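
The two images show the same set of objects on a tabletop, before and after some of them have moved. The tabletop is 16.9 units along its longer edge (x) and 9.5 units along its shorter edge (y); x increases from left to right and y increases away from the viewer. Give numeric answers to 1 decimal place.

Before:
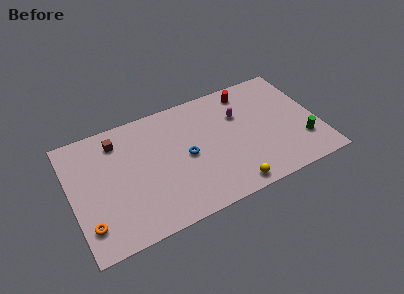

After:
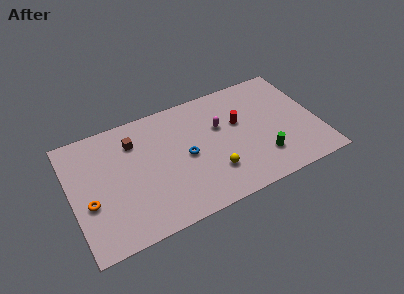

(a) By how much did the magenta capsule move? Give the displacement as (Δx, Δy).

(-1.4, -0.4)

The magenta capsule started near (11.7, 6.4) and ended near (10.3, 6.0).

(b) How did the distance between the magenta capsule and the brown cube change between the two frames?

-2.5

They were about 8.4 units apart before and 5.9 after — 2.5 units closer together.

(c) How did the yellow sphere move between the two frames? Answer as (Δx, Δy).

(-1.0, 1.6)

The yellow sphere started near (10.4, 1.0) and ended near (9.4, 2.6).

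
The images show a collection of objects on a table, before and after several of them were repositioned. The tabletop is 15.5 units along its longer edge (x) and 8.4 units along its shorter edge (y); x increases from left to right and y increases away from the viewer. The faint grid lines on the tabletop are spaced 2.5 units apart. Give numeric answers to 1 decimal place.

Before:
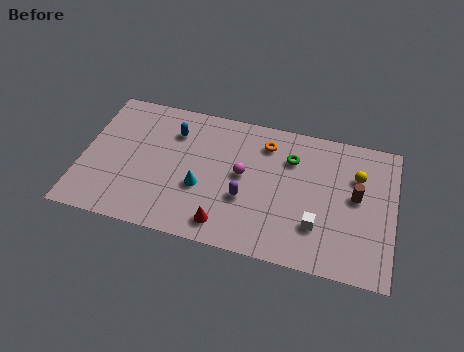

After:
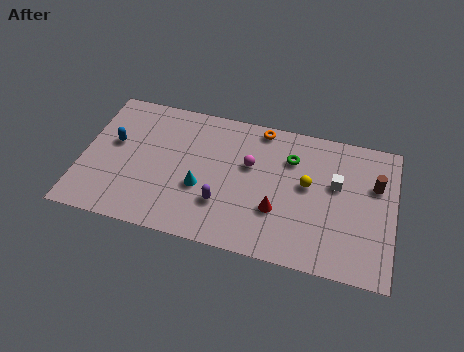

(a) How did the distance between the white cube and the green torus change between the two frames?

-1.5

Before: roughly 4.0 units apart; after: 2.5. That's 1.5 units closer together.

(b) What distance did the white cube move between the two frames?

2.8

From (11.8, 2.4) to (12.6, 5.1), the white cube covered √(0.8² + 2.7²) ≈ 2.8 units.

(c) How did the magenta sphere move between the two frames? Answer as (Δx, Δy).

(0.3, 0.7)

From the two frames, the magenta sphere sits at roughly (8.0, 4.5) before and (8.3, 5.2) after.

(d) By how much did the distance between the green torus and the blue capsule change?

+3.0

They were about 5.9 units apart before and 8.9 after — 3.0 units further apart.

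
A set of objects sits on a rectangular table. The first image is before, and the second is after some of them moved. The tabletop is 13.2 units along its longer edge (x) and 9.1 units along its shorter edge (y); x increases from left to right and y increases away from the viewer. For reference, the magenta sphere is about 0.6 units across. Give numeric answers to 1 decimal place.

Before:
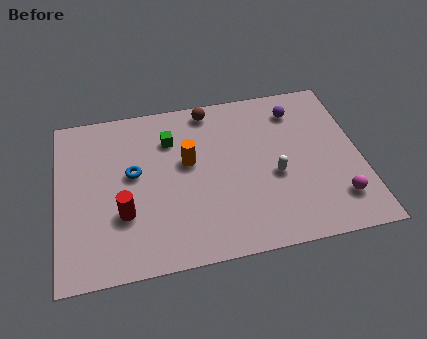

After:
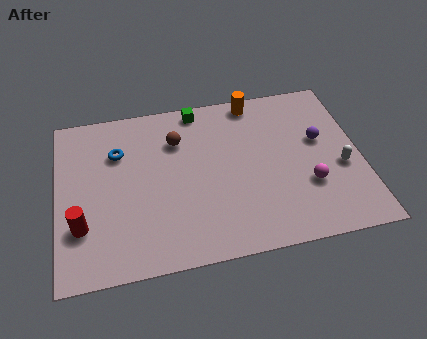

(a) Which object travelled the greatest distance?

the orange cylinder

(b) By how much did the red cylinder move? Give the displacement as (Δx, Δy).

(-1.8, -0.3)

The red cylinder started near (2.8, 3.0) and ended near (1.0, 2.7).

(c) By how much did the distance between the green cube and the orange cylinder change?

+0.9

They were about 1.6 units apart before and 2.5 after — 0.9 units further apart.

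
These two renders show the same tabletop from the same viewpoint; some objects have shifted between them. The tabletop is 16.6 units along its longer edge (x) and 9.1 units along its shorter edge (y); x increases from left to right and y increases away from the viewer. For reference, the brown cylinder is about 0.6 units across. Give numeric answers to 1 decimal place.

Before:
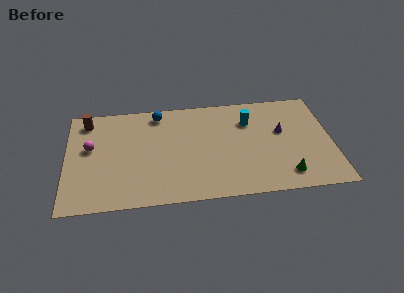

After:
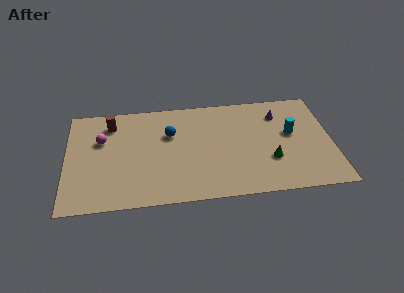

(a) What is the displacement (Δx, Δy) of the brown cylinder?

(1.5, -0.4)

From the two frames, the brown cylinder sits at roughly (1.3, 7.7) before and (2.8, 7.3) after.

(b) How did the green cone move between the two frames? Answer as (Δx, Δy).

(-0.9, 1.4)

From the two frames, the green cone sits at roughly (13.6, 1.6) before and (12.7, 3.0) after.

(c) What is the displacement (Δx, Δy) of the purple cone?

(-0.1, 1.6)

The purple cone started near (13.5, 5.4) and ended near (13.4, 7.0).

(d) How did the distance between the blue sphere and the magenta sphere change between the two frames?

-0.7

Before: roughly 5.0 units apart; after: 4.3. That's 0.7 units closer together.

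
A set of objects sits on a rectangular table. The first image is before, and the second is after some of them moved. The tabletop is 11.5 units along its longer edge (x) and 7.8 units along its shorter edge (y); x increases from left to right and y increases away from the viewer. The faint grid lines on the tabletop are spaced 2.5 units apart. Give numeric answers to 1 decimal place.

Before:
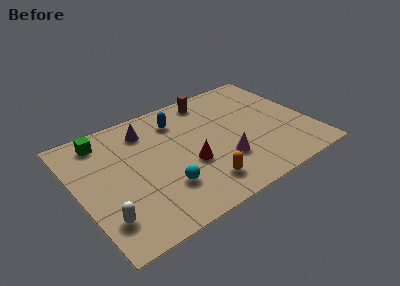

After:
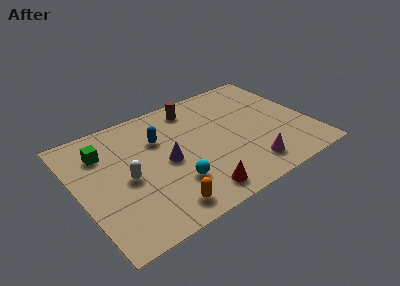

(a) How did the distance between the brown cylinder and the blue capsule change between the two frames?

+0.5

Before: roughly 1.9 units apart; after: 2.4. That's 0.5 units further apart.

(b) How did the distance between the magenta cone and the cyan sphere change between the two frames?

+0.7

Before: roughly 3.0 units apart; after: 3.7. That's 0.7 units further apart.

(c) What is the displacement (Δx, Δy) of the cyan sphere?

(0.5, 0.0)

The cyan sphere was at about (3.9, 2.2) and moved to about (4.4, 2.2).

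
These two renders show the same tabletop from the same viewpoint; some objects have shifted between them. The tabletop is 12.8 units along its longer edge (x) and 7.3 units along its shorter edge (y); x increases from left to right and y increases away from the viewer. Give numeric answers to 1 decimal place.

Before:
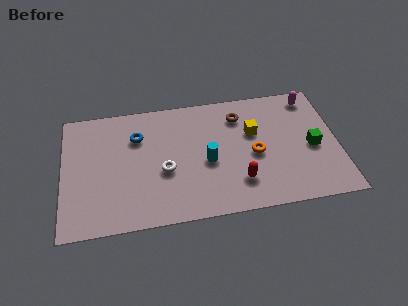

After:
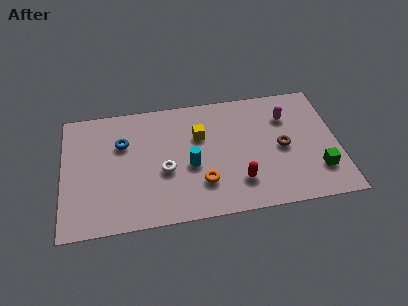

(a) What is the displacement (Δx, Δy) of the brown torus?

(1.9, -2.2)

The brown torus started near (8.3, 5.7) and ended near (10.2, 3.5).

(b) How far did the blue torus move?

0.8

The blue torus was near (3.5, 5.2) before and (2.8, 4.9) after, so it travelled √(0.7² + 0.3²) ≈ 0.8 units.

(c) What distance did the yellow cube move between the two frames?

2.5

From (8.9, 4.6) to (6.4, 4.8), the yellow cube covered √(2.5² + 0.2²) ≈ 2.5 units.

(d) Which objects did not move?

the red capsule and the white torus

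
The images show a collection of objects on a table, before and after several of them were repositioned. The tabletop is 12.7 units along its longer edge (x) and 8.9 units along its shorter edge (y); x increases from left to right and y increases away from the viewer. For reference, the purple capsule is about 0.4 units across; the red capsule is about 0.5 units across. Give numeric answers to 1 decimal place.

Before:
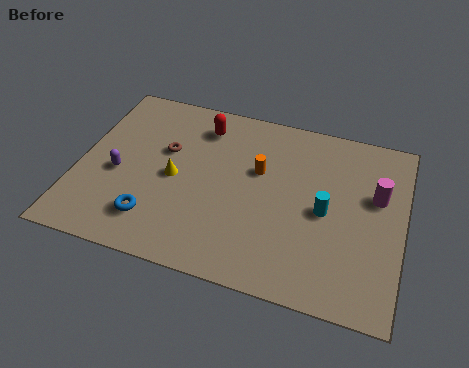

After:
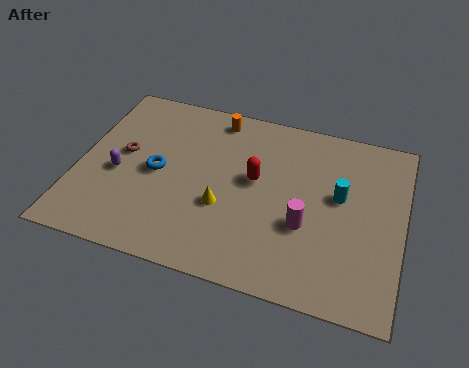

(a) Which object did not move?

the purple capsule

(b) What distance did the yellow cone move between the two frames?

2.2

The yellow cone moved from about (3.8, 4.2) to (5.8, 3.3), a distance of √(2.0² + 0.9²) ≈ 2.2.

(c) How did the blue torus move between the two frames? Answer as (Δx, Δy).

(-0.1, 2.4)

From the two frames, the blue torus sits at roughly (3.2, 1.9) before and (3.1, 4.3) after.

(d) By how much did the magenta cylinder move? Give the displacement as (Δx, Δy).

(-2.6, -2.2)

From the two frames, the magenta cylinder sits at roughly (11.6, 5.5) before and (9.0, 3.3) after.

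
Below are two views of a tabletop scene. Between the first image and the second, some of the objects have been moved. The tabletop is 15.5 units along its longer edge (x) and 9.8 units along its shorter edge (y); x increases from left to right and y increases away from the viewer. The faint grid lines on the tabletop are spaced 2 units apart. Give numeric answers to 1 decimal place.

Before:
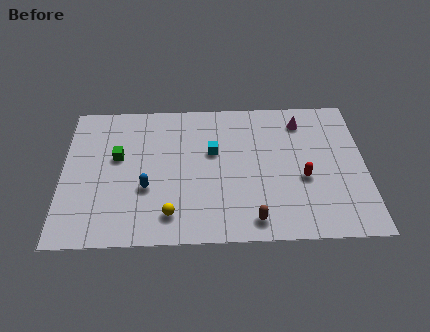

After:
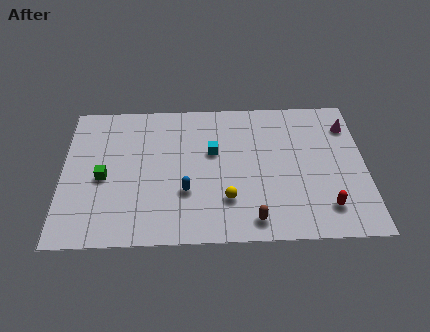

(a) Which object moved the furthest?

the yellow sphere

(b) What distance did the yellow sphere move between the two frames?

3.0

The yellow sphere was near (5.5, 1.8) before and (8.4, 2.7) after, so it travelled √(2.9² + 0.9²) ≈ 3.0 units.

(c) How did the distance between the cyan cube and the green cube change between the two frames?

+0.9

Before: roughly 4.9 units apart; after: 5.8. That's 0.9 units further apart.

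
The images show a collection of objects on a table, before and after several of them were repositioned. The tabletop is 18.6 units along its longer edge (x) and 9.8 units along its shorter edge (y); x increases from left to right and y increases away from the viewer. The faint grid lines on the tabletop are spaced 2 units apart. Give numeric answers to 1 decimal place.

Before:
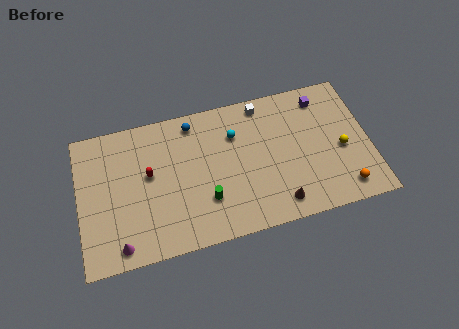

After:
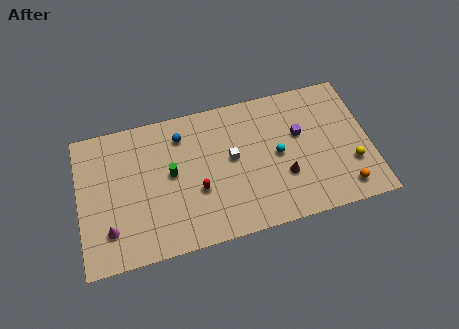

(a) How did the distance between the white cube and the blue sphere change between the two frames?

-0.6

Before: roughly 4.5 units apart; after: 3.9. That's 0.6 units closer together.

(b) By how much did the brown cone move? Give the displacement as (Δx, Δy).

(0.5, 1.8)

The brown cone was at about (12.5, 1.5) and moved to about (13.0, 3.3).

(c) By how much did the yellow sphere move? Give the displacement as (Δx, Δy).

(0.5, -1.2)

From the two frames, the yellow sphere sits at roughly (16.8, 4.3) before and (17.3, 3.1) after.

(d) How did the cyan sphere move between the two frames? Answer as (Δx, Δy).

(2.6, -2.1)

The cyan sphere was at about (10.1, 7.0) and moved to about (12.7, 4.9).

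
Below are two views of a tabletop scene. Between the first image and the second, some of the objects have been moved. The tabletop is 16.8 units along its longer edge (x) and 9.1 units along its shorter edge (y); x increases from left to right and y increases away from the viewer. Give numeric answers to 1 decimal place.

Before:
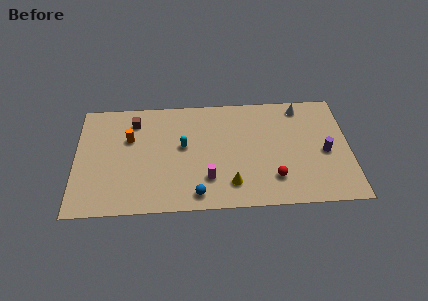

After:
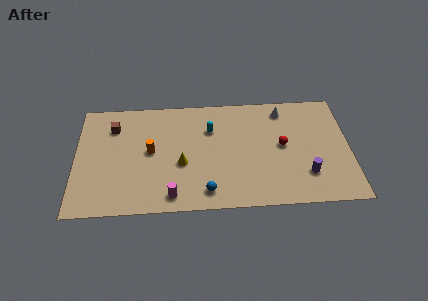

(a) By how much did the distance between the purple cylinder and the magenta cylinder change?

+0.9

The distance was about 7.4 in the first image and 8.3 in the second, so they moved 0.9 units further apart.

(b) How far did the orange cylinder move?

1.7

The orange cylinder was near (3.3, 5.9) before and (4.6, 4.8) after, so it travelled √(1.3² + 1.1²) ≈ 1.7 units.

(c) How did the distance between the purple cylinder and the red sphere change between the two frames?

-0.9

Before: roughly 3.7 units apart; after: 2.8. That's 0.9 units closer together.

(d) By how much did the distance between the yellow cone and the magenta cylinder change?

+1.1

Before: roughly 1.5 units apart; after: 2.6. That's 1.1 units further apart.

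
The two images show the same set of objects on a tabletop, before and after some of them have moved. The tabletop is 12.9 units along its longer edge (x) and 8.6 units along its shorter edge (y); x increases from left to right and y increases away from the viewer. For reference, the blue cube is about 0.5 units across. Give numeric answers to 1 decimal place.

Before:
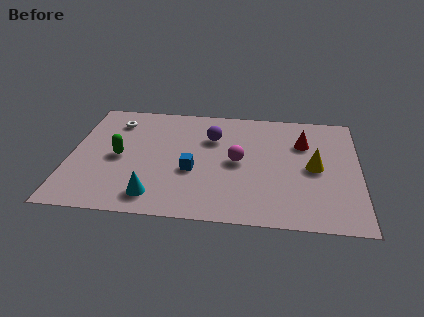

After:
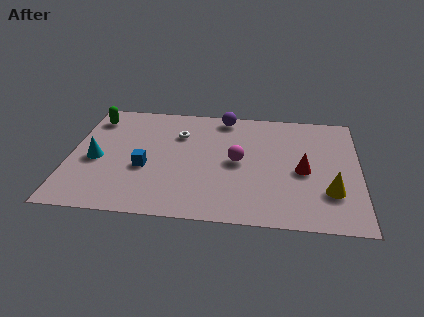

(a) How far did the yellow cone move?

1.8

From (10.9, 4.2) to (11.6, 2.5), the yellow cone covered √(0.7² + 1.7²) ≈ 1.8 units.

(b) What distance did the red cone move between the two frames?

2.1

From (10.4, 6.0) to (10.4, 3.9), the red cone covered √(0.0² + 2.1²) ≈ 2.1 units.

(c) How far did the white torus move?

3.0

The white torus was near (1.9, 6.8) before and (4.8, 6.1) after, so it travelled √(2.9² + 0.7²) ≈ 3.0 units.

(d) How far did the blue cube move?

2.1

The blue cube moved from about (5.5, 3.4) to (3.4, 3.4), a distance of √(2.1² + 0.0²) ≈ 2.1.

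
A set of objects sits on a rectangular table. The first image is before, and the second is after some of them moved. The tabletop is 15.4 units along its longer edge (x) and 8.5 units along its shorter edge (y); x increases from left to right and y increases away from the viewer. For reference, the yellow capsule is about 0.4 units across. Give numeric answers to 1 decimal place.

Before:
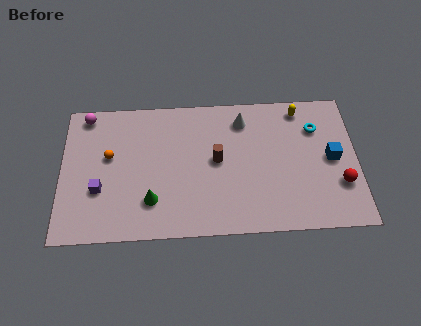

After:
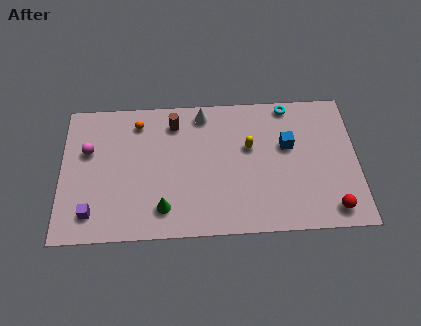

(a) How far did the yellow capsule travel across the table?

3.5

The yellow capsule moved from about (12.5, 7.4) to (9.8, 5.2), a distance of √(2.7² + 2.2²) ≈ 3.5.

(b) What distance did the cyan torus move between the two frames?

2.1

The cyan torus moved from about (13.3, 6.2) to (11.9, 7.7), a distance of √(1.4² + 1.5²) ≈ 2.1.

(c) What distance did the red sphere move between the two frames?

1.6

The red sphere moved from about (14.5, 2.7) to (14.0, 1.2), a distance of √(0.5² + 1.5²) ≈ 1.6.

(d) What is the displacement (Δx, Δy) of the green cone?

(0.6, -0.5)

The green cone started near (4.7, 2.2) and ended near (5.3, 1.7).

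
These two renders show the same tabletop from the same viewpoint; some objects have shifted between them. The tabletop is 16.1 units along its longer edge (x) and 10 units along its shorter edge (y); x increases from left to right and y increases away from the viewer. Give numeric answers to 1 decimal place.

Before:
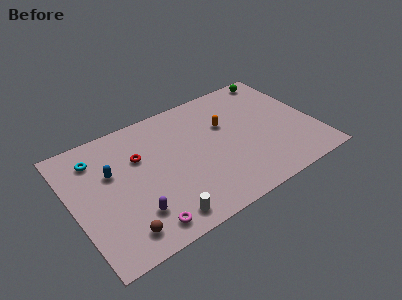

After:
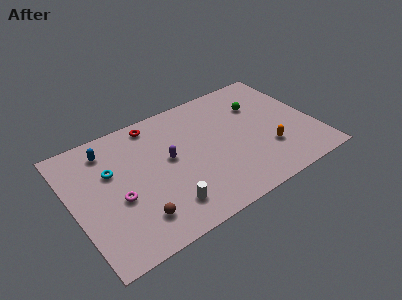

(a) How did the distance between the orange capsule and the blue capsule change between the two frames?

+3.6

Before: roughly 7.7 units apart; after: 11.3. That's 3.6 units further apart.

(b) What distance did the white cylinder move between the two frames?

0.8

From (5.2, 1.3) to (5.6, 2.0), the white cylinder covered √(0.4² + 0.7²) ≈ 0.8 units.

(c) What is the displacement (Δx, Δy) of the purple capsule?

(2.8, 3.0)

The purple capsule was at about (3.6, 2.5) and moved to about (6.4, 5.5).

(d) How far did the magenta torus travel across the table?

3.0

The magenta torus moved from about (4.0, 1.3) to (2.8, 4.1), a distance of √(1.2² + 2.8²) ≈ 3.0.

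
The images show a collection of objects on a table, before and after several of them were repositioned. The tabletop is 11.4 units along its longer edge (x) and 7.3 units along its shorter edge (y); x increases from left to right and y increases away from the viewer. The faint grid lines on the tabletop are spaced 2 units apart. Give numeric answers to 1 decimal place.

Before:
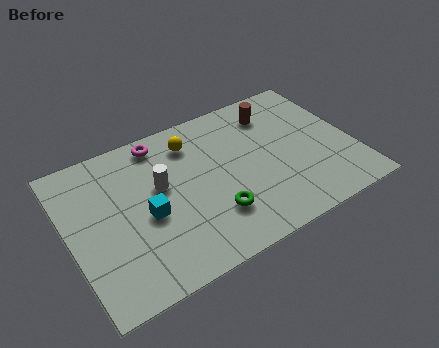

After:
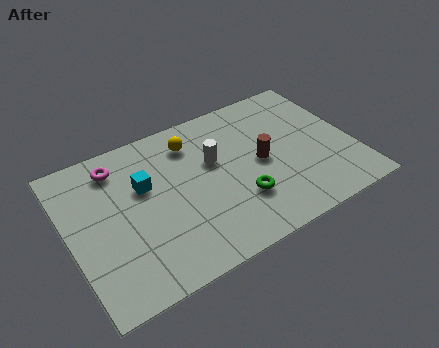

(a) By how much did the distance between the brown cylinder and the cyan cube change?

-1.5

They were about 6.2 units apart before and 4.7 after — 1.5 units closer together.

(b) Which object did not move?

the yellow sphere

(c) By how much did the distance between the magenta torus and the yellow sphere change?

+1.7

Before: roughly 1.3 units apart; after: 3.0. That's 1.7 units further apart.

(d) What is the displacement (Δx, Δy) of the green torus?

(1.1, 0.2)

The green torus was at about (5.5, 2.0) and moved to about (6.6, 2.2).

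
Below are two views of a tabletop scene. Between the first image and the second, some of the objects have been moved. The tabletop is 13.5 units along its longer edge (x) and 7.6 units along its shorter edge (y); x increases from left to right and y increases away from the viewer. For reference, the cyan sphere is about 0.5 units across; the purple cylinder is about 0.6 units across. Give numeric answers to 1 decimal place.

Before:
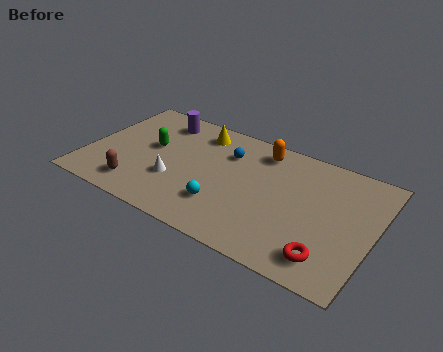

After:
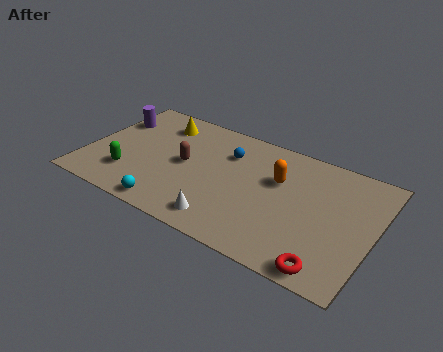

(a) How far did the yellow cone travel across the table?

1.9

The yellow cone was near (4.9, 6.3) before and (3.0, 6.1) after, so it travelled √(1.9² + 0.2²) ≈ 1.9 units.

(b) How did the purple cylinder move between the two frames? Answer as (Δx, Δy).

(-2.2, -0.9)

The purple cylinder was at about (3.0, 6.3) and moved to about (0.8, 5.4).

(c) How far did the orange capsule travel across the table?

1.8

From (7.9, 6.4) to (8.9, 4.9), the orange capsule covered √(1.0² + 1.5²) ≈ 1.8 units.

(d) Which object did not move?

the blue sphere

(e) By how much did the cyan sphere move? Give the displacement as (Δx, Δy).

(-2.3, -1.3)

The cyan sphere started near (6.7, 2.1) and ended near (4.4, 0.8).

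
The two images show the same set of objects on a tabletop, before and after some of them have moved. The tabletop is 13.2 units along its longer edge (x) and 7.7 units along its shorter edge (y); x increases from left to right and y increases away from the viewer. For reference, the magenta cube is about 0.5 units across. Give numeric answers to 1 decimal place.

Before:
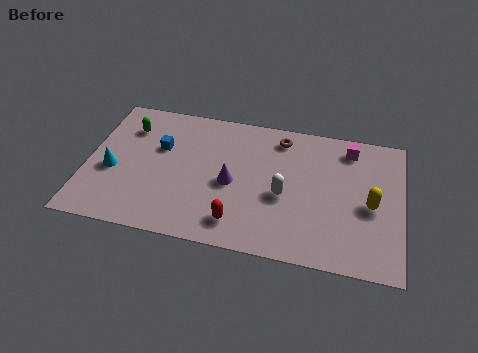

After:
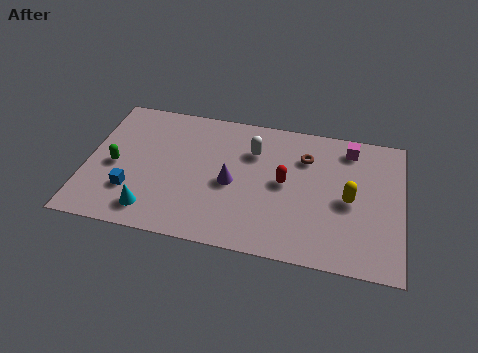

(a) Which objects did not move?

the purple cone and the magenta cube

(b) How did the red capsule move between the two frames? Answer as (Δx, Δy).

(1.8, 2.6)

The red capsule was at about (6.5, 1.4) and moved to about (8.3, 4.0).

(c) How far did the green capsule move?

2.3

From (1.6, 5.8) to (1.2, 3.5), the green capsule covered √(0.4² + 2.3²) ≈ 2.3 units.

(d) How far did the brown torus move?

1.4

The brown torus was near (8.0, 6.5) before and (9.1, 5.6) after, so it travelled √(1.1² + 0.9²) ≈ 1.4 units.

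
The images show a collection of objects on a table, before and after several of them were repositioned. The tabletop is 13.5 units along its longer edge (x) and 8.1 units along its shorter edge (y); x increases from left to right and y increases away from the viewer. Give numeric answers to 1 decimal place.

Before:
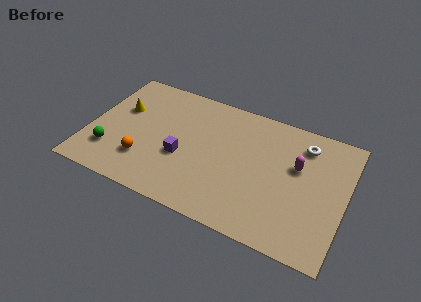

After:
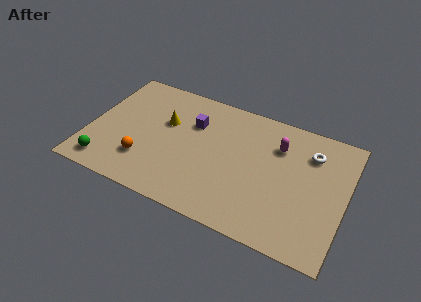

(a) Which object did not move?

the orange sphere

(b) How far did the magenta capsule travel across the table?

1.4

The magenta capsule was near (10.9, 5.0) before and (9.8, 5.9) after, so it travelled √(1.1² + 0.9²) ≈ 1.4 units.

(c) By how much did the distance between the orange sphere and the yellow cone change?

-0.3

They were about 3.3 units apart before and 3.0 after — 0.3 units closer together.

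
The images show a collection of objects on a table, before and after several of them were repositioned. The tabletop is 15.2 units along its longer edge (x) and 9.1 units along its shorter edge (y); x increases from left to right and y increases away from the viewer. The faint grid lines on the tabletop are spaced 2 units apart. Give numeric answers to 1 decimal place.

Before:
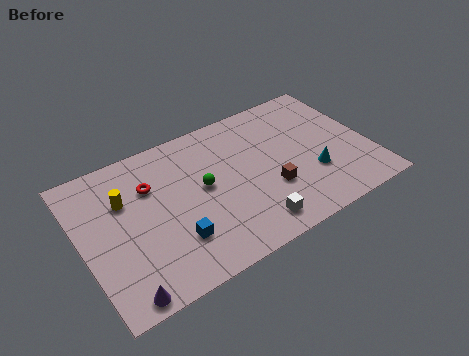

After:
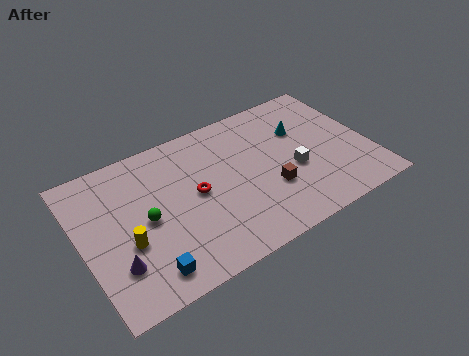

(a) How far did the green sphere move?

3.1

The green sphere moved from about (6.4, 4.9) to (3.3, 4.4), a distance of √(3.1² + 0.5²) ≈ 3.1.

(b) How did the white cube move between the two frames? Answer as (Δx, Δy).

(2.7, 2.3)

From the two frames, the white cube sits at roughly (8.4, 1.4) before and (11.1, 3.7) after.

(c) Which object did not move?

the brown cube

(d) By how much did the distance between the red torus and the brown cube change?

-2.7

Before: roughly 6.7 units apart; after: 4.0. That's 2.7 units closer together.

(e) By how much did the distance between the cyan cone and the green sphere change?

+2.9

Before: roughly 5.9 units apart; after: 8.8. That's 2.9 units further apart.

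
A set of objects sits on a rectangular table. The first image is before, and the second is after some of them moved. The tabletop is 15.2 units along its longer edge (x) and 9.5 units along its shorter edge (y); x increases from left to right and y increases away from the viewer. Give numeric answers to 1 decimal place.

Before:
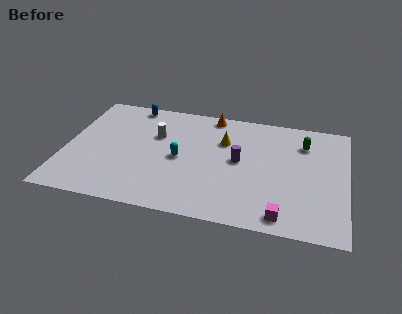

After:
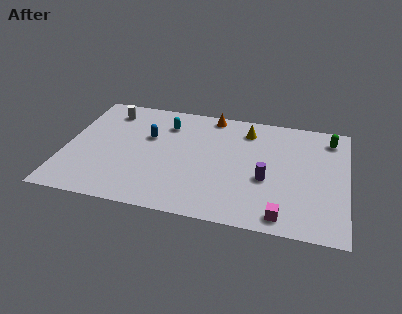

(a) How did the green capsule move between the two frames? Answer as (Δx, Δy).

(1.4, 0.7)

The green capsule was at about (12.8, 7.2) and moved to about (14.2, 7.9).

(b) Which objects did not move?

the orange cone and the magenta cube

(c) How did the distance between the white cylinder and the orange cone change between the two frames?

+1.9

Before: roughly 3.8 units apart; after: 5.7. That's 1.9 units further apart.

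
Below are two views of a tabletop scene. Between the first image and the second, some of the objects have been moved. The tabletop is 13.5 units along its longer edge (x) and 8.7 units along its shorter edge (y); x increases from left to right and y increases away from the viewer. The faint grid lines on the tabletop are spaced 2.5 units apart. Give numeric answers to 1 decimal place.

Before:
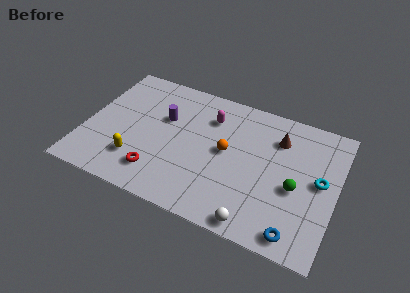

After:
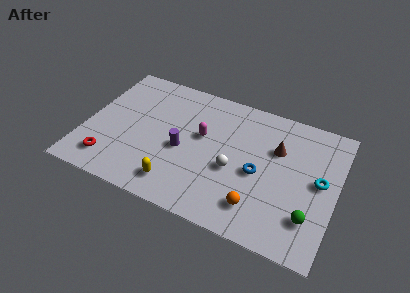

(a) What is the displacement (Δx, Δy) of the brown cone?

(0.0, -0.7)

The brown cone started near (10.2, 6.5) and ended near (10.2, 5.8).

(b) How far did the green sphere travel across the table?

1.7

The green sphere was near (11.4, 3.7) before and (12.3, 2.2) after, so it travelled √(0.9² + 1.5²) ≈ 1.7 units.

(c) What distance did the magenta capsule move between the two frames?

1.4

The magenta capsule moved from about (6.5, 6.5) to (6.2, 5.1), a distance of √(0.3² + 1.4²) ≈ 1.4.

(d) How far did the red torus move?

2.6

The red torus was near (4.2, 1.8) before and (1.6, 1.6) after, so it travelled √(2.6² + 0.2²) ≈ 2.6 units.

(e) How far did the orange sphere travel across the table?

3.4

The orange sphere moved from about (7.6, 4.6) to (9.6, 1.8), a distance of √(2.0² + 2.8²) ≈ 3.4.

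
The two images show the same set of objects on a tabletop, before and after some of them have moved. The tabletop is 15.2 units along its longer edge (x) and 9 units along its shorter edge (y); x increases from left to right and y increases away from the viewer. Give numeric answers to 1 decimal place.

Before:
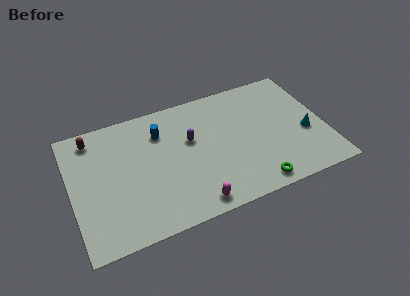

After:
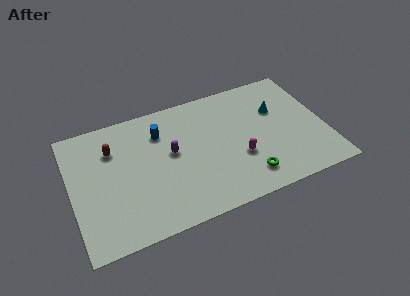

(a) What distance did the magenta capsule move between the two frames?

3.7

The magenta capsule was near (6.9, 1.0) before and (9.9, 3.2) after, so it travelled √(3.0² + 2.2²) ≈ 3.7 units.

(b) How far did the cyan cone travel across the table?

2.7

From (14.0, 3.6) to (12.5, 5.9), the cyan cone covered √(1.5² + 2.3²) ≈ 2.7 units.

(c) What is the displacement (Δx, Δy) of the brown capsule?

(1.1, -1.2)

From the two frames, the brown capsule sits at roughly (1.5, 7.7) before and (2.6, 6.5) after.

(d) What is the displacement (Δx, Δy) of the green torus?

(-0.4, 0.7)

From the two frames, the green torus sits at roughly (10.6, 1.0) before and (10.2, 1.7) after.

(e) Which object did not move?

the blue cylinder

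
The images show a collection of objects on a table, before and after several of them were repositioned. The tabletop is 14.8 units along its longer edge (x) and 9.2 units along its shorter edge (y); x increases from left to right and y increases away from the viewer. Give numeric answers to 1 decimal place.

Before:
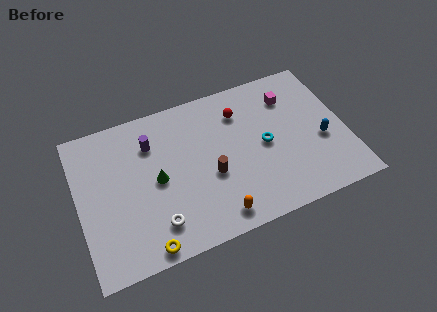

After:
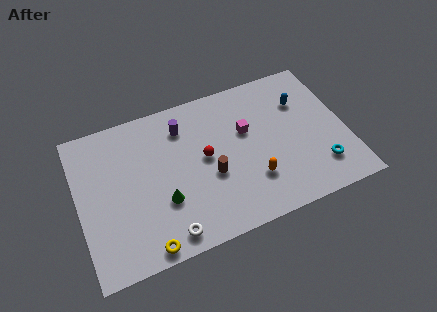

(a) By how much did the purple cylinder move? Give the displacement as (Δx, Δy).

(1.8, 0.4)

The purple cylinder started near (4.2, 6.8) and ended near (6.0, 7.2).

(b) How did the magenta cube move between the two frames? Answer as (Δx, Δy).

(-2.6, -1.3)

From the two frames, the magenta cube sits at roughly (12.0, 7.0) before and (9.4, 5.7) after.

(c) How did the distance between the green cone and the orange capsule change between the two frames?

+0.5

Before: roughly 4.4 units apart; after: 4.9. That's 0.5 units further apart.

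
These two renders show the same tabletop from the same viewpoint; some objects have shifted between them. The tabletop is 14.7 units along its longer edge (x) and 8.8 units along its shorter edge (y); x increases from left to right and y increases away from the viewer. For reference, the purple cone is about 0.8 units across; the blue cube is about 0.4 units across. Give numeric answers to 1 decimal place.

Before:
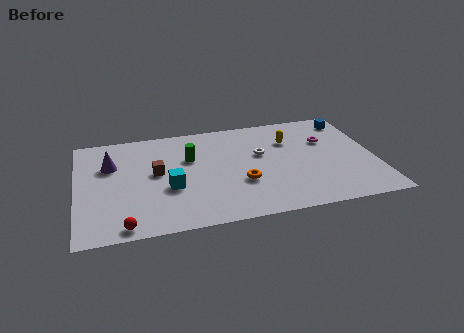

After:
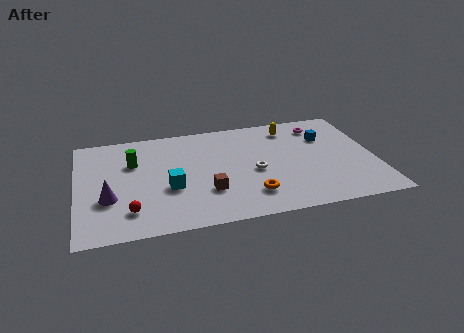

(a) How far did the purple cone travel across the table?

2.8

The purple cone was near (1.7, 5.9) before and (1.5, 3.1) after, so it travelled √(0.2² + 2.8²) ≈ 2.8 units.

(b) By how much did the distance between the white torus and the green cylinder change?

+2.7

They were about 3.5 units apart before and 6.2 after — 2.7 units further apart.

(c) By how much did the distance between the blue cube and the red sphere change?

-2.5

Before: roughly 13.3 units apart; after: 10.8. That's 2.5 units closer together.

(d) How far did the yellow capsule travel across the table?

1.1

From (10.6, 6.2) to (10.7, 7.3), the yellow capsule covered √(0.1² + 1.1²) ≈ 1.1 units.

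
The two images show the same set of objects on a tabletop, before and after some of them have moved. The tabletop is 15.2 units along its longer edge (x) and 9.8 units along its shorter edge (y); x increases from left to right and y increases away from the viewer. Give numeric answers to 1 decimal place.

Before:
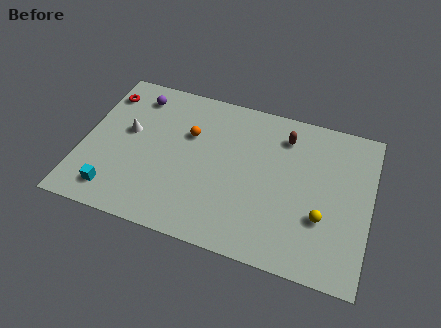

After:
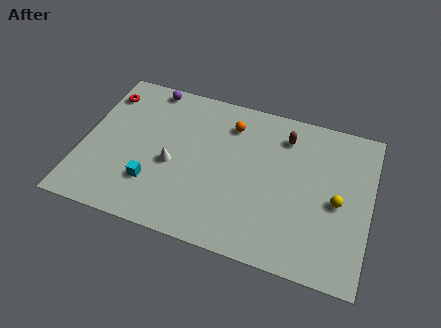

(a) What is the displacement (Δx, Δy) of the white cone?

(2.5, -1.4)

From the two frames, the white cone sits at roughly (2.3, 5.6) before and (4.8, 4.2) after.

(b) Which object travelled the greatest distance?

the white cone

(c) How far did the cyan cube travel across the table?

2.2

The cyan cube was near (2.0, 1.6) before and (3.9, 2.7) after, so it travelled √(1.9² + 1.1²) ≈ 2.2 units.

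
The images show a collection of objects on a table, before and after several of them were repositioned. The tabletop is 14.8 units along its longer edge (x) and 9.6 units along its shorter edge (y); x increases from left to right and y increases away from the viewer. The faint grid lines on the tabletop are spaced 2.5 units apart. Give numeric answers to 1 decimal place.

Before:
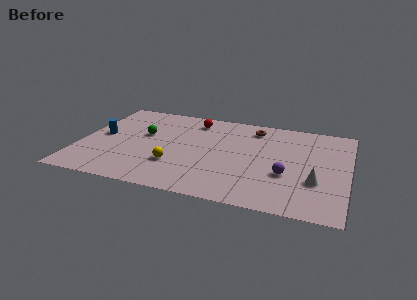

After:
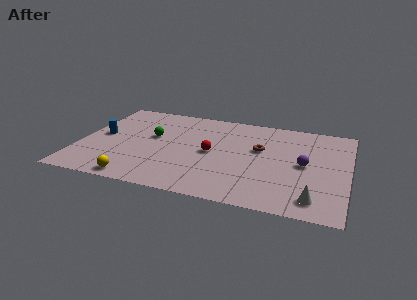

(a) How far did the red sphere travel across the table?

3.5

From (6.0, 8.0) to (7.3, 4.7), the red sphere covered √(1.3² + 3.3²) ≈ 3.5 units.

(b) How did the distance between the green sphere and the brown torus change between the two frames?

-0.4

The distance was about 6.4 in the first image and 6.0 in the second, so they moved 0.4 units closer together.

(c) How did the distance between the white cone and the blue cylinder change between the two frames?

+0.4

The distance was about 12.1 in the first image and 12.5 in the second, so they moved 0.4 units further apart.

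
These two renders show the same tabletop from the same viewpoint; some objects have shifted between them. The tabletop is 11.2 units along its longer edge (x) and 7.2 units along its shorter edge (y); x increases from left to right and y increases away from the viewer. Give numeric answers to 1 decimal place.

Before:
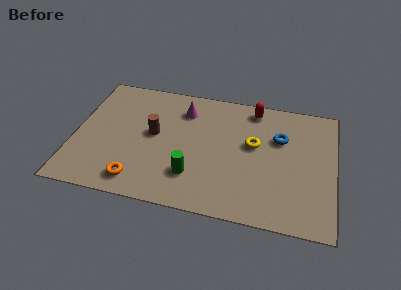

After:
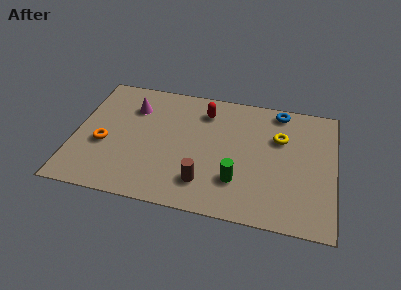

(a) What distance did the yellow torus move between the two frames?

1.3

The yellow torus was near (7.7, 4.2) before and (8.8, 4.8) after, so it travelled √(1.1² + 0.6²) ≈ 1.3 units.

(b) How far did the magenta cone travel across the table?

2.2

From (4.6, 5.6) to (2.4, 5.3), the magenta cone covered √(2.2² + 0.3²) ≈ 2.2 units.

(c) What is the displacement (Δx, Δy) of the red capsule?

(-2.1, -0.6)

From the two frames, the red capsule sits at roughly (7.6, 6.3) before and (5.5, 5.7) after.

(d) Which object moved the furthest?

the brown cylinder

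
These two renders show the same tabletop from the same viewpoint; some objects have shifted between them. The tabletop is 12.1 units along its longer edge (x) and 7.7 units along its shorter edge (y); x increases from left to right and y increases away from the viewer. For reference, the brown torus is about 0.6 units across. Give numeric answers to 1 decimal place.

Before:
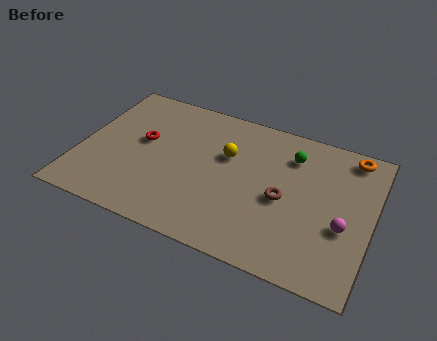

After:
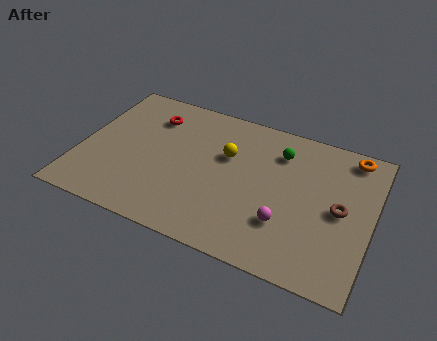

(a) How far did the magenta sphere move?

2.4

The magenta sphere moved from about (11.0, 3.0) to (8.7, 2.3), a distance of √(2.3² + 0.7²) ≈ 2.4.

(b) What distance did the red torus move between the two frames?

1.5

The red torus was near (2.5, 4.4) before and (2.7, 5.9) after, so it travelled √(0.2² + 1.5²) ≈ 1.5 units.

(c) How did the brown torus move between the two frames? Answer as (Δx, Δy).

(2.3, 0.3)

From the two frames, the brown torus sits at roughly (8.5, 3.5) before and (10.8, 3.8) after.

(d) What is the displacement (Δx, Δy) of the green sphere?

(-0.5, 0.0)

From the two frames, the green sphere sits at roughly (8.6, 5.9) before and (8.1, 5.9) after.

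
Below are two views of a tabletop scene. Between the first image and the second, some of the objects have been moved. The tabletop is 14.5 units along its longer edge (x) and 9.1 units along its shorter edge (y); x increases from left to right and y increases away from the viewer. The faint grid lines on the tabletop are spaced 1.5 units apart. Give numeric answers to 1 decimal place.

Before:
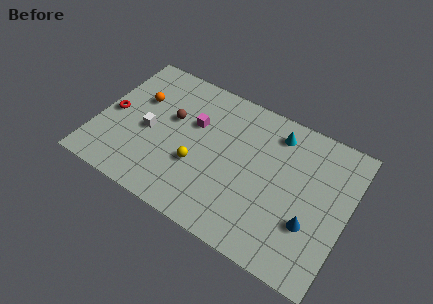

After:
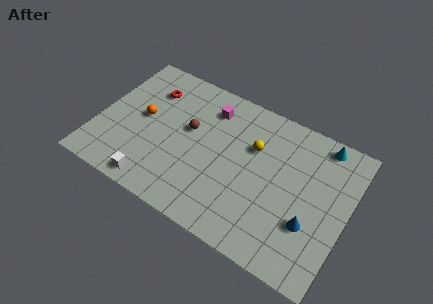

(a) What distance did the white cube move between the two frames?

3.2

The white cube was near (3.0, 4.1) before and (3.8, 1.0) after, so it travelled √(0.8² + 3.1²) ≈ 3.2 units.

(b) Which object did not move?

the blue cone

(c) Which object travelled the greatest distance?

the yellow sphere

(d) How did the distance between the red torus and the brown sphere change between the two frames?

-0.5

The distance was about 3.5 in the first image and 3.0 in the second, so they moved 0.5 units closer together.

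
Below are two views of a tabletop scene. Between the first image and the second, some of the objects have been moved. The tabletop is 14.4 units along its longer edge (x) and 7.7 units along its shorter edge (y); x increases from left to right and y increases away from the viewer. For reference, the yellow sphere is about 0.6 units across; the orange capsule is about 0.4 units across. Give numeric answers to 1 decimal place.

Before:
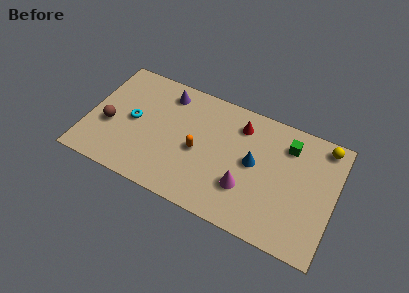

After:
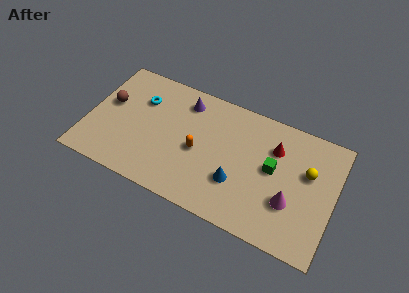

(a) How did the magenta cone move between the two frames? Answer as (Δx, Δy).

(2.6, 0.2)

The magenta cone started near (9.4, 2.4) and ended near (12.0, 2.6).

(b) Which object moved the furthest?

the magenta cone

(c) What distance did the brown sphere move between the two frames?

1.4

From (1.3, 3.1) to (1.1, 4.5), the brown sphere covered √(0.2² + 1.4²) ≈ 1.4 units.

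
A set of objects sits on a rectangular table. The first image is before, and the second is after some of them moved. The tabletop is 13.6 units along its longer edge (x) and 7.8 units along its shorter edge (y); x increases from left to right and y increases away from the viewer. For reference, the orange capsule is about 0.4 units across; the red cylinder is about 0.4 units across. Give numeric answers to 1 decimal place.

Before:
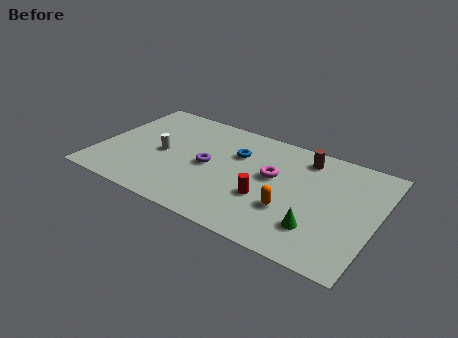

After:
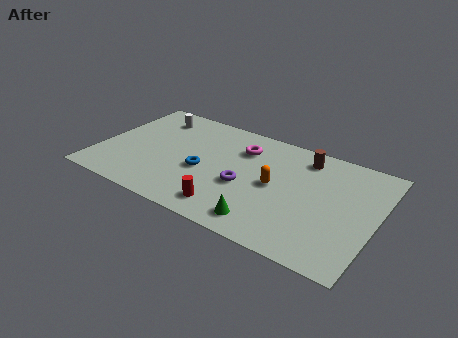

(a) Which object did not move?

the brown cylinder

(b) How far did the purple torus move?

2.0

The purple torus moved from about (5.4, 3.8) to (7.3, 3.2), a distance of √(1.9² + 0.6²) ≈ 2.0.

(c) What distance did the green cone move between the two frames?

2.5

The green cone was near (11.0, 2.0) before and (8.6, 1.2) after, so it travelled √(2.4² + 0.8²) ≈ 2.5 units.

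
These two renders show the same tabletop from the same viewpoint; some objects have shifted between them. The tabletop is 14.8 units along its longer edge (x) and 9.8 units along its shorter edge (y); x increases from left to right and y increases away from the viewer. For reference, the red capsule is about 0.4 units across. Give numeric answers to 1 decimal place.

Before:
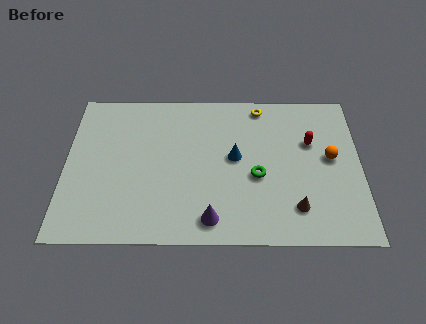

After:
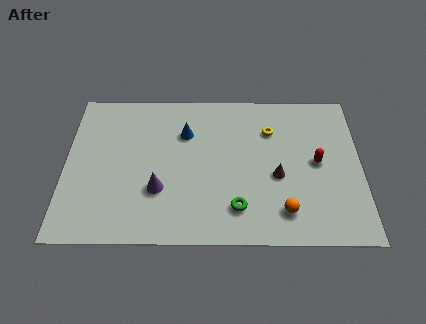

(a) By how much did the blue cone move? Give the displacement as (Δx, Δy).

(-2.5, 1.6)

The blue cone started near (8.5, 5.3) and ended near (6.0, 6.9).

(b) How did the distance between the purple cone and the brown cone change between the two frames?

+1.7

They were about 4.3 units apart before and 6.0 after — 1.7 units further apart.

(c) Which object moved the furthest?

the orange sphere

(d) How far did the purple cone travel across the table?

3.2

The purple cone was near (7.3, 1.4) before and (4.7, 3.2) after, so it travelled √(2.6² + 1.8²) ≈ 3.2 units.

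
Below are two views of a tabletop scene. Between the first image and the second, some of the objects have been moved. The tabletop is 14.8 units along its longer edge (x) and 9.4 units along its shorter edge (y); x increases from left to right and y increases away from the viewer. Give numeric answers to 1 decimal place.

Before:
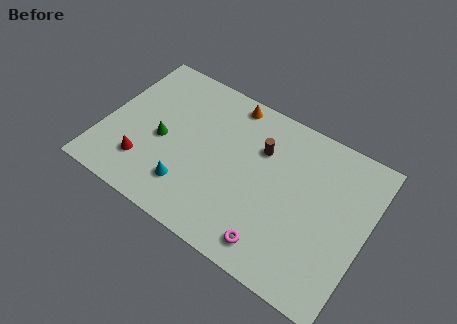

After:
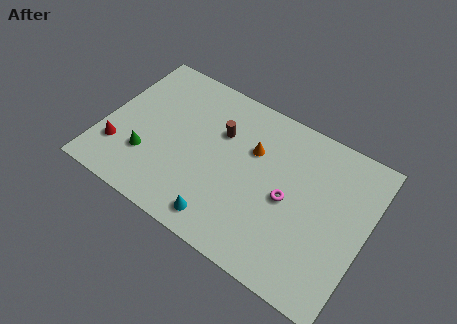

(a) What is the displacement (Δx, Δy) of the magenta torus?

(0.3, 3.0)

From the two frames, the magenta torus sits at roughly (10.2, 1.4) before and (10.5, 4.4) after.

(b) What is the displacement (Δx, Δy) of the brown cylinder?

(-2.3, -0.2)

The brown cylinder started near (8.6, 6.5) and ended near (6.3, 6.3).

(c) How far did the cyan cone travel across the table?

2.3

From (5.2, 2.2) to (7.3, 1.3), the cyan cone covered √(2.1² + 0.9²) ≈ 2.3 units.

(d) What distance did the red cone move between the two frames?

1.5

The red cone was near (2.6, 2.3) before and (1.1, 2.5) after, so it travelled √(1.5² + 0.2²) ≈ 1.5 units.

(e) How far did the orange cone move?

2.8

The orange cone was near (6.5, 8.4) before and (8.2, 6.2) after, so it travelled √(1.7² + 2.2²) ≈ 2.8 units.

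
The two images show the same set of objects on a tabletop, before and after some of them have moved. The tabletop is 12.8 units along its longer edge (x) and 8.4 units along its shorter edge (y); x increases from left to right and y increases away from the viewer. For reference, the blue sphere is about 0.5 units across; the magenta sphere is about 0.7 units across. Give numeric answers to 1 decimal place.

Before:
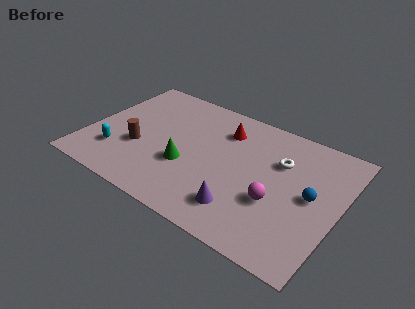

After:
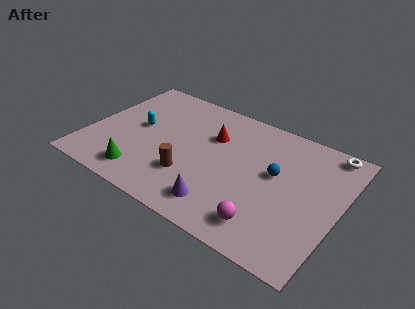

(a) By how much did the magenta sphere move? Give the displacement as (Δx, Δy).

(-0.2, -1.6)

The magenta sphere started near (9.8, 3.1) and ended near (9.6, 1.5).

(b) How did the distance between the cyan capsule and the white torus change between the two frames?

+1.3

The distance was about 8.6 in the first image and 9.9 in the second, so they moved 1.3 units further apart.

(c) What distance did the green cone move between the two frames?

2.6

From (5.2, 3.1) to (3.2, 1.4), the green cone covered √(2.0² + 1.7²) ≈ 2.6 units.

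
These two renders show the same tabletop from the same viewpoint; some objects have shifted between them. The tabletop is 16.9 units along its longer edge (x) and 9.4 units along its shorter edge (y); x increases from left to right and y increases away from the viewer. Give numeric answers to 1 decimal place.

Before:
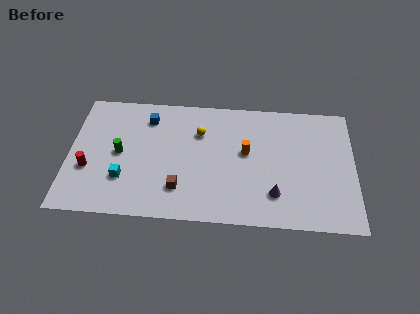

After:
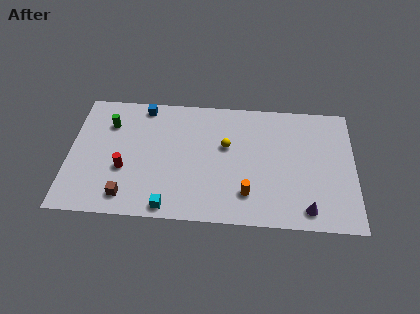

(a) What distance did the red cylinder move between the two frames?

2.1

The red cylinder moved from about (1.2, 3.4) to (3.3, 3.5), a distance of √(2.1² + 0.1²) ≈ 2.1.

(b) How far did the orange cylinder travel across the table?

3.1

The orange cylinder moved from about (10.5, 5.3) to (10.6, 2.2), a distance of √(0.1² + 3.1²) ≈ 3.1.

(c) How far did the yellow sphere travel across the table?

1.8

From (7.7, 6.6) to (9.3, 5.7), the yellow sphere covered √(1.6² + 0.9²) ≈ 1.8 units.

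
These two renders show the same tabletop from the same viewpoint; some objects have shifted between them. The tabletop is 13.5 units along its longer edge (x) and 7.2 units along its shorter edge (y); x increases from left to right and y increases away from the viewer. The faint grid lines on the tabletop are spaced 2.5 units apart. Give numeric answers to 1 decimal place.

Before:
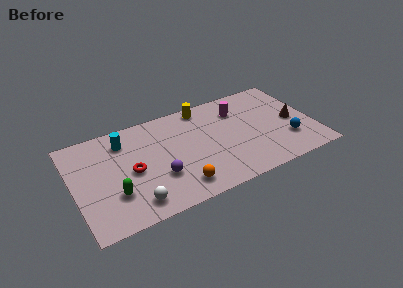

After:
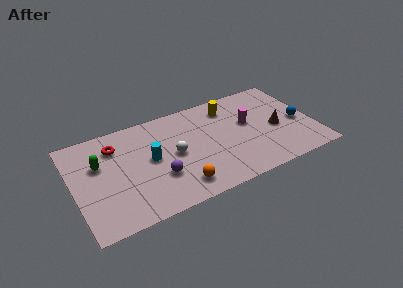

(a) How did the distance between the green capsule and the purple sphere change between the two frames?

+1.3

The distance was about 2.5 in the first image and 3.8 in the second, so they moved 1.3 units further apart.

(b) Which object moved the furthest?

the white sphere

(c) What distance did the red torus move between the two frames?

2.2

The red torus was near (3.2, 3.4) before and (2.5, 5.5) after, so it travelled √(0.7² + 2.1²) ≈ 2.2 units.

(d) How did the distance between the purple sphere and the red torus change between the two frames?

+2.0

They were about 1.7 units apart before and 3.7 after — 2.0 units further apart.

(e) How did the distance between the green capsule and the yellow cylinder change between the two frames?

+0.7

The distance was about 6.9 in the first image and 7.6 in the second, so they moved 0.7 units further apart.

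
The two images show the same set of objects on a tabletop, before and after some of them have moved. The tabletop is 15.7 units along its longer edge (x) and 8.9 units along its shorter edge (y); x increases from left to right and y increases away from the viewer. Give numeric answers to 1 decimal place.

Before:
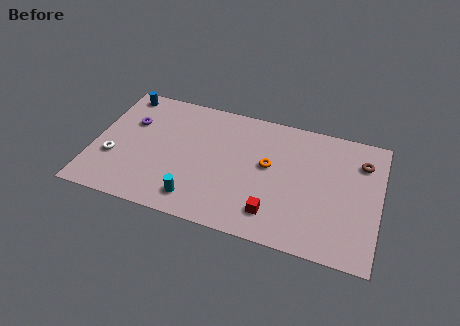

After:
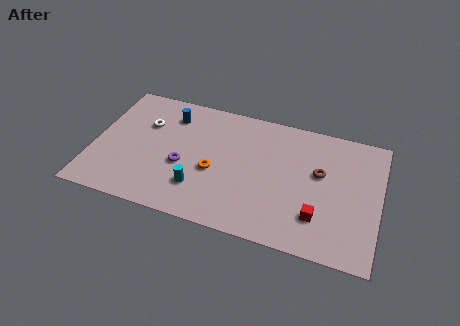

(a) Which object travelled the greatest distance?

the purple torus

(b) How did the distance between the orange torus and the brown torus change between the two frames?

+0.6

The distance was about 5.3 in the first image and 5.9 in the second, so they moved 0.6 units further apart.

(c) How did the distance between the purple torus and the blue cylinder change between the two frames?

+1.4

They were about 2.1 units apart before and 3.5 after — 1.4 units further apart.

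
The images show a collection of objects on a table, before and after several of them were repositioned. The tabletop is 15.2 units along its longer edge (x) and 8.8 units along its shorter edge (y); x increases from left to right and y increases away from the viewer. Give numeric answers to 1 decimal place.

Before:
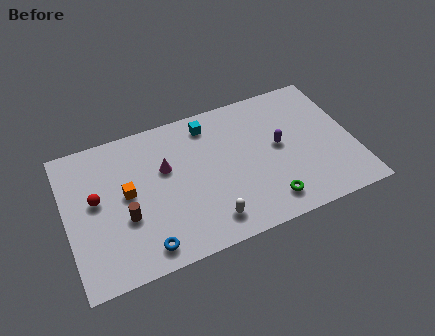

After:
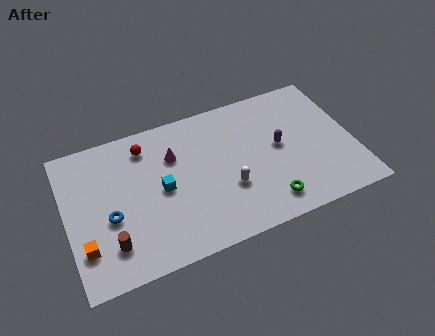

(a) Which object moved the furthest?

the cyan cube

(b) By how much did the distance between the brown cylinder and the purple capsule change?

+1.2

They were about 8.4 units apart before and 9.6 after — 1.2 units further apart.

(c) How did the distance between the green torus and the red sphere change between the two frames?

-1.1

They were about 9.3 units apart before and 8.2 after — 1.1 units closer together.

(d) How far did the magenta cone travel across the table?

0.8

From (5.3, 5.5) to (5.8, 6.1), the magenta cone covered √(0.5² + 0.6²) ≈ 0.8 units.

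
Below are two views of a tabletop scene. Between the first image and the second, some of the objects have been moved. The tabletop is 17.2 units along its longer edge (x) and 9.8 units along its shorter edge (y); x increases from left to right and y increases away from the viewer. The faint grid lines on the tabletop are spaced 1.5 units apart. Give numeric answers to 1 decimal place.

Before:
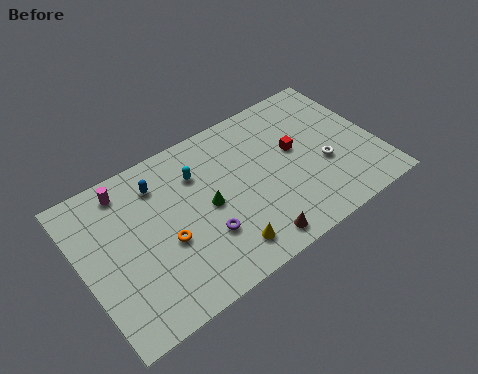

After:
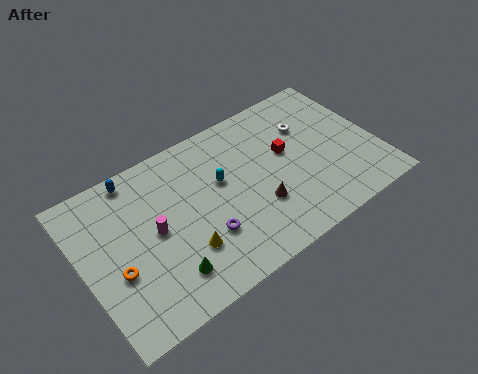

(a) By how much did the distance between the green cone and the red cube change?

+3.1

The distance was about 5.5 in the first image and 8.6 in the second, so they moved 3.1 units further apart.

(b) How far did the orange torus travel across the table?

2.9

The orange torus was near (4.6, 4.0) before and (1.7, 3.8) after, so it travelled √(2.9² + 0.2²) ≈ 2.9 units.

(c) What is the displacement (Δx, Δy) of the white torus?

(-0.4, 3.0)

From the two frames, the white torus sits at roughly (14.0, 3.8) before and (13.6, 6.8) after.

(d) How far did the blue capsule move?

1.6

The blue capsule was near (4.8, 7.7) before and (3.6, 8.8) after, so it travelled √(1.2² + 1.1²) ≈ 1.6 units.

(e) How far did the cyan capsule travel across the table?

1.7

From (7.0, 7.1) to (8.2, 5.9), the cyan capsule covered √(1.2² + 1.2²) ≈ 1.7 units.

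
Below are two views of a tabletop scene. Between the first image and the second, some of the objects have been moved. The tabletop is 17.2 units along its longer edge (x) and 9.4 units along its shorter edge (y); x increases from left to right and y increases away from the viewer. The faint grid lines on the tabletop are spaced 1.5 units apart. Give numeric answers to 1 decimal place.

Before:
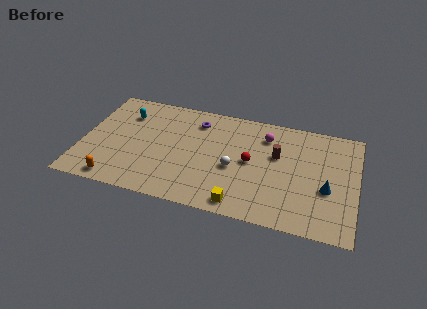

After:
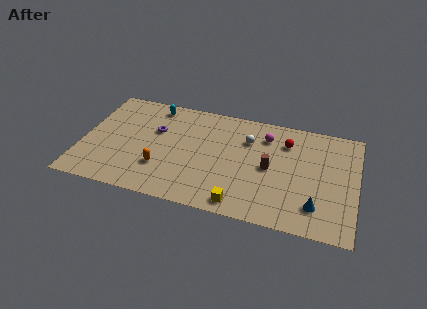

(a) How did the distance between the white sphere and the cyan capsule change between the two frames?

-1.4

Before: roughly 7.7 units apart; after: 6.3. That's 1.4 units closer together.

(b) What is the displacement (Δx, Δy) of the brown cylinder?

(-0.4, -1.2)

The brown cylinder was at about (12.2, 5.8) and moved to about (11.8, 4.6).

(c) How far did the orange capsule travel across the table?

3.2

The orange capsule was near (2.4, 1.0) before and (5.1, 2.8) after, so it travelled √(2.7² + 1.8²) ≈ 3.2 units.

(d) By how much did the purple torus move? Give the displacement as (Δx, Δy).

(-2.5, -1.5)

The purple torus started near (7.0, 7.5) and ended near (4.5, 6.0).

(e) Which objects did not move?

the yellow cube and the magenta sphere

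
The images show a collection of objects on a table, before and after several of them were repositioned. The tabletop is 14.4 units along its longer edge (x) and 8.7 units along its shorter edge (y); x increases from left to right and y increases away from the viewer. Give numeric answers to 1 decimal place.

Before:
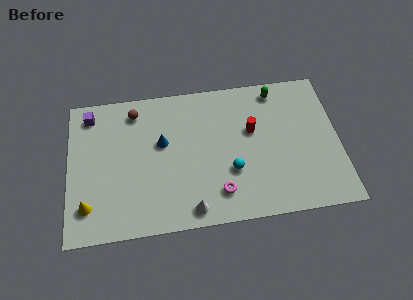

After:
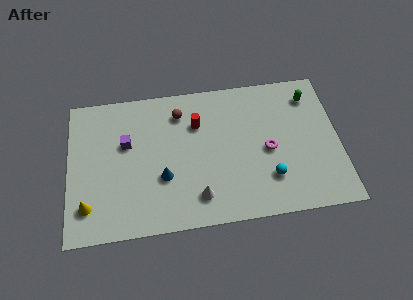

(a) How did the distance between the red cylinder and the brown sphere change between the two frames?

-5.3

Before: roughly 6.5 units apart; after: 1.2. That's 5.3 units closer together.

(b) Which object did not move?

the yellow cone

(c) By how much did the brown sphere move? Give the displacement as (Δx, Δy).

(2.4, -0.4)

The brown sphere started near (3.6, 7.3) and ended near (6.0, 6.9).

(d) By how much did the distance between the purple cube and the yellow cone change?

-1.4

They were about 5.5 units apart before and 4.1 after — 1.4 units closer together.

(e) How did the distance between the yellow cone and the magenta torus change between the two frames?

+2.9

The distance was about 6.9 in the first image and 9.8 in the second, so they moved 2.9 units further apart.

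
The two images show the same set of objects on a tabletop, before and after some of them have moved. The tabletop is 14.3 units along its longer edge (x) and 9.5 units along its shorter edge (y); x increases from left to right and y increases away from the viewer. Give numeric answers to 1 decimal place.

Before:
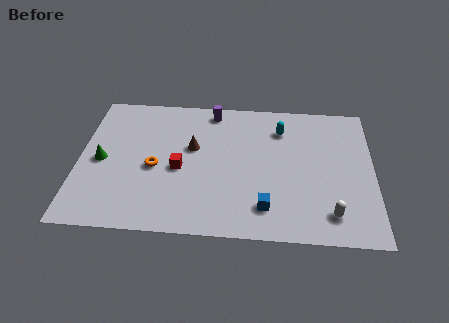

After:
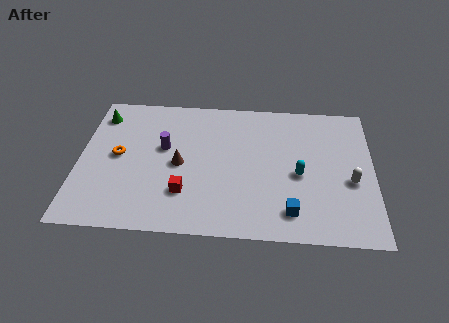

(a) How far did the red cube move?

1.6

The red cube was near (4.9, 4.2) before and (5.2, 2.6) after, so it travelled √(0.3² + 1.6²) ≈ 1.6 units.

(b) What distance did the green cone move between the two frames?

3.2

The green cone moved from about (1.1, 4.5) to (0.9, 7.7), a distance of √(0.2² + 3.2²) ≈ 3.2.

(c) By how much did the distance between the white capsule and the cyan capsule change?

-3.6

They were about 6.1 units apart before and 2.5 after — 3.6 units closer together.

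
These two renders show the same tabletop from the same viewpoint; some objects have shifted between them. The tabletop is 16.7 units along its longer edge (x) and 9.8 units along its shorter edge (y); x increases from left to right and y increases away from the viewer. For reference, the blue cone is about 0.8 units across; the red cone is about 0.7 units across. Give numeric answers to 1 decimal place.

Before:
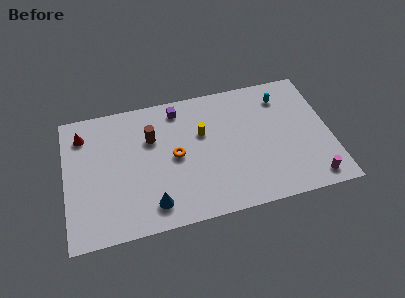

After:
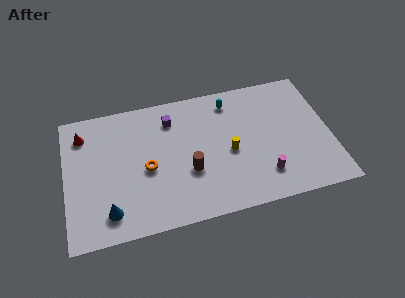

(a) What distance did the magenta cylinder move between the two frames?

3.2

The magenta cylinder was near (15.3, 1.2) before and (12.3, 2.2) after, so it travelled √(3.0² + 1.0²) ≈ 3.2 units.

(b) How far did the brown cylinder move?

3.7

The brown cylinder was near (5.5, 6.6) before and (7.7, 3.6) after, so it travelled √(2.2² + 3.0²) ≈ 3.7 units.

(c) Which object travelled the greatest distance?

the brown cylinder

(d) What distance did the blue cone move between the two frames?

2.7

The blue cone was near (5.3, 1.7) before and (2.6, 1.8) after, so it travelled √(2.7² + 0.1²) ≈ 2.7 units.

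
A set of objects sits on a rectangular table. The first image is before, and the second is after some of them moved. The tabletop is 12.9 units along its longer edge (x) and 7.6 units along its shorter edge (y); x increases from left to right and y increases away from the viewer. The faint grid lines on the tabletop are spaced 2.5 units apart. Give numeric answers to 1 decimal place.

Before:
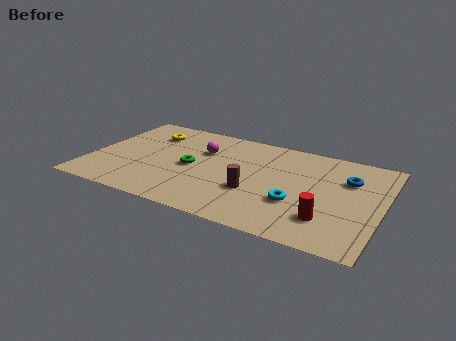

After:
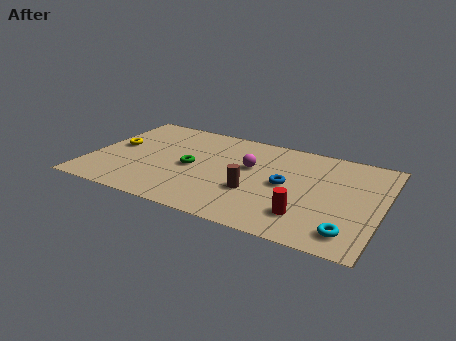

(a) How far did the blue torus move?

3.0

The blue torus was near (11.3, 5.2) before and (8.7, 3.8) after, so it travelled √(2.6² + 1.4²) ≈ 3.0 units.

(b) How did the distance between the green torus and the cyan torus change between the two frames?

+2.7

Before: roughly 4.9 units apart; after: 7.6. That's 2.7 units further apart.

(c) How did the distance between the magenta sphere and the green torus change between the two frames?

+1.2

Before: roughly 1.5 units apart; after: 2.7. That's 1.2 units further apart.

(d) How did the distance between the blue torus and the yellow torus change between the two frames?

-1.3

Before: roughly 9.0 units apart; after: 7.7. That's 1.3 units closer together.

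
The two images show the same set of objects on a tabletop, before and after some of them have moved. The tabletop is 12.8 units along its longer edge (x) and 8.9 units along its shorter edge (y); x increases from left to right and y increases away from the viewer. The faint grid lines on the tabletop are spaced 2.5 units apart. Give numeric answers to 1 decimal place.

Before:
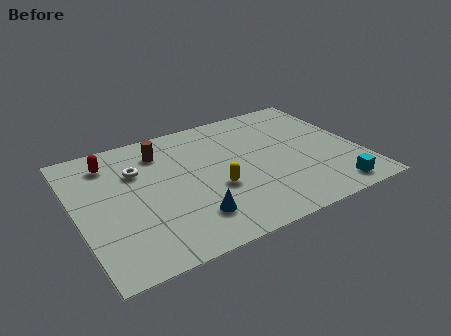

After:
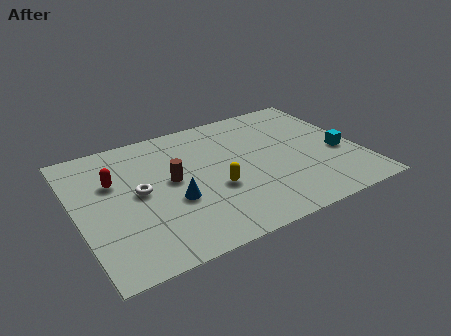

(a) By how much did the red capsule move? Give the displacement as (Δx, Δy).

(0.0, -1.4)

The red capsule was at about (1.8, 7.2) and moved to about (1.8, 5.8).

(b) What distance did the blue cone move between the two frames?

1.5

The blue cone moved from about (4.8, 2.0) to (4.2, 3.4), a distance of √(0.6² + 1.4²) ≈ 1.5.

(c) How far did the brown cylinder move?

2.2

The brown cylinder was near (4.1, 7.0) before and (4.3, 4.8) after, so it travelled √(0.2² + 2.2²) ≈ 2.2 units.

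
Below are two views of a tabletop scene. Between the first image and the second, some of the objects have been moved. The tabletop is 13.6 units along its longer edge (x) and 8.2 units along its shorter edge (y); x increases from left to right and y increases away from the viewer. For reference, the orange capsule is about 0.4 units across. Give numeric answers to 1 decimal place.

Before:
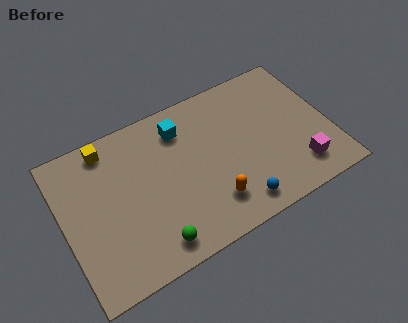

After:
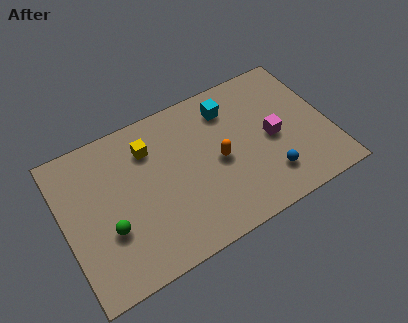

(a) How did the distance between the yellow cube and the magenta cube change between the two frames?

-4.1

Before: roughly 10.6 units apart; after: 6.5. That's 4.1 units closer together.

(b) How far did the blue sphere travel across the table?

1.9

From (8.4, 1.2) to (10.2, 1.9), the blue sphere covered √(1.8² + 0.7²) ≈ 1.9 units.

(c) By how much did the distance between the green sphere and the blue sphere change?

+3.9

The distance was about 4.3 in the first image and 8.2 in the second, so they moved 3.9 units further apart.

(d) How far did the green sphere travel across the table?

2.6

The green sphere moved from about (4.1, 1.2) to (2.1, 2.9), a distance of √(2.0² + 1.7²) ≈ 2.6.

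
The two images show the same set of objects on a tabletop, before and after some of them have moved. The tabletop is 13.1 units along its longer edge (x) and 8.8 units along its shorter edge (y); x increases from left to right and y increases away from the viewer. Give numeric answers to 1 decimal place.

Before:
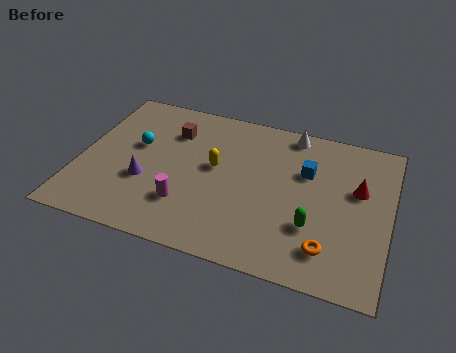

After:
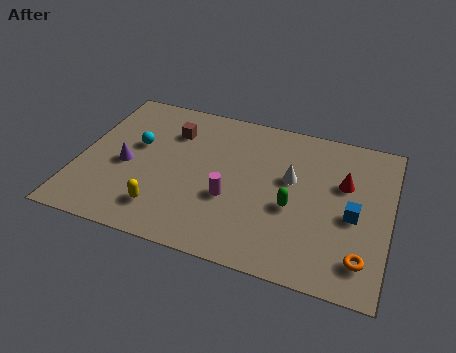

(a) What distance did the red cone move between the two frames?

0.6

The red cone moved from about (11.7, 5.4) to (11.1, 5.6), a distance of √(0.6² + 0.2²) ≈ 0.6.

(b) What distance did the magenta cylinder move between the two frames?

2.0

From (4.7, 2.4) to (6.5, 3.3), the magenta cylinder covered √(1.8² + 0.9²) ≈ 2.0 units.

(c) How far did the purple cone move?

1.1

From (2.9, 3.2) to (2.0, 3.9), the purple cone covered √(0.9² + 0.7²) ≈ 1.1 units.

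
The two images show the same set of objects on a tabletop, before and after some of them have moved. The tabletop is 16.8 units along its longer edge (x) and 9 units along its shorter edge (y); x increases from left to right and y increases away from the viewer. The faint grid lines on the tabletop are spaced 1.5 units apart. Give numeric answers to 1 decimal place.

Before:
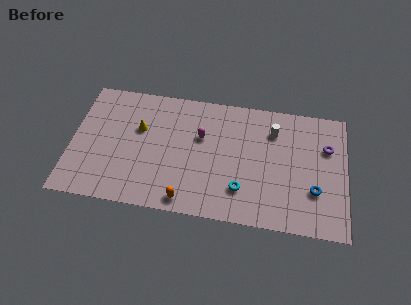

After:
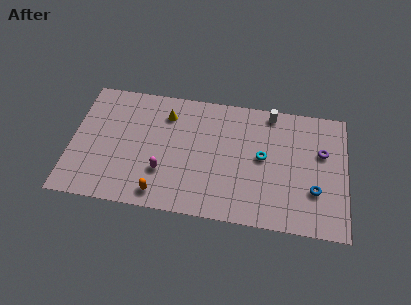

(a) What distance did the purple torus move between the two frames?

0.5

The purple torus moved from about (15.6, 6.1) to (15.3, 5.7), a distance of √(0.3² + 0.4²) ≈ 0.5.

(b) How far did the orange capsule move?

1.6

From (7.2, 1.0) to (5.6, 1.2), the orange capsule covered √(1.6² + 0.2²) ≈ 1.6 units.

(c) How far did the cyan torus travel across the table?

2.8

The cyan torus was near (10.5, 2.3) before and (11.7, 4.8) after, so it travelled √(1.2² + 2.5²) ≈ 2.8 units.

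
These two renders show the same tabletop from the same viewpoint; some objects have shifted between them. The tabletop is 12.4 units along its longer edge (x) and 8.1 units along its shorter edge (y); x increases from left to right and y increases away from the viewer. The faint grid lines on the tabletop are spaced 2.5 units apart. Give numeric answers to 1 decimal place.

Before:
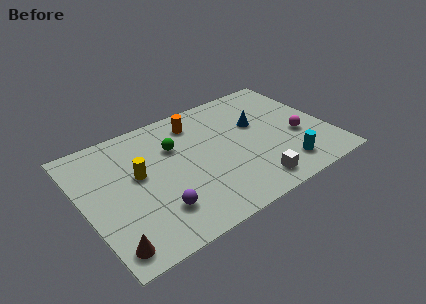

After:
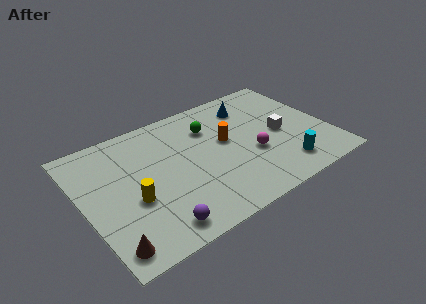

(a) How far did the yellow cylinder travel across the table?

1.5

The yellow cylinder moved from about (2.8, 4.6) to (2.3, 3.2), a distance of √(0.5² + 1.4²) ≈ 1.5.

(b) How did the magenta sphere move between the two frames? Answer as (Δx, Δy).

(-2.4, -0.1)

The magenta sphere was at about (10.8, 3.2) and moved to about (8.4, 3.1).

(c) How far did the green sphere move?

1.9

From (4.8, 5.5) to (6.7, 5.9), the green sphere covered √(1.9² + 0.4²) ≈ 1.9 units.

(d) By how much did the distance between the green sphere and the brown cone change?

+1.7

They were about 5.9 units apart before and 7.6 after — 1.7 units further apart.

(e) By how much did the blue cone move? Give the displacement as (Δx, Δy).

(-0.1, 1.4)

The blue cone was at about (9.0, 5.0) and moved to about (8.9, 6.4).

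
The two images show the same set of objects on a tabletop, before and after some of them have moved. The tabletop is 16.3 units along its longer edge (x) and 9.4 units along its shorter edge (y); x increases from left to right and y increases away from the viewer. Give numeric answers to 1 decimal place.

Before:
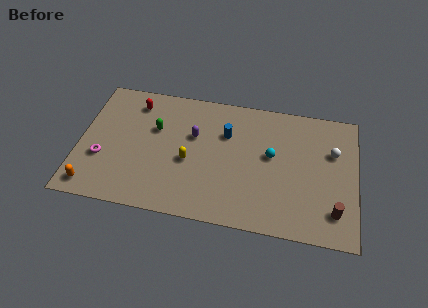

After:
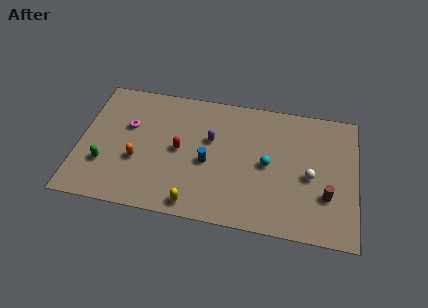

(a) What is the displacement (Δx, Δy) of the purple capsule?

(1.0, -0.1)

The purple capsule started near (6.7, 5.9) and ended near (7.7, 5.8).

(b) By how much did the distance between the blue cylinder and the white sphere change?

-0.3

Before: roughly 6.3 units apart; after: 6.0. That's 0.3 units closer together.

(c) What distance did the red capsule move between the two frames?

4.1

From (3.1, 7.7) to (5.9, 4.7), the red capsule covered √(2.8² + 3.0²) ≈ 4.1 units.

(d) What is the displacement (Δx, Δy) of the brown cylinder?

(-0.5, 1.0)

The brown cylinder was at about (15.1, 2.0) and moved to about (14.6, 3.0).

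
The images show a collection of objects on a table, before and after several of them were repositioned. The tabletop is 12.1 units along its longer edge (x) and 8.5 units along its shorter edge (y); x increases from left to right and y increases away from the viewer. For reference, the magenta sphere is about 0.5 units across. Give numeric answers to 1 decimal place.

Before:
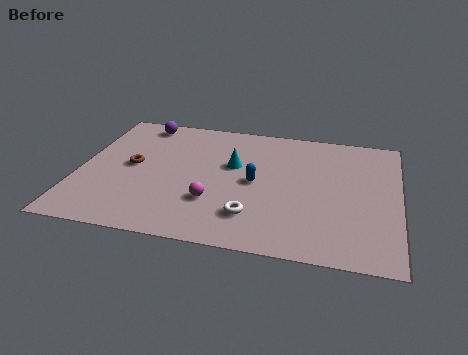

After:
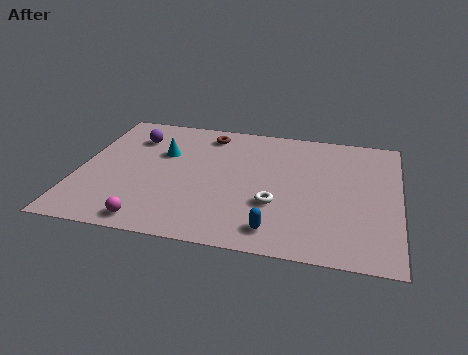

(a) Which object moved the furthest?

the brown torus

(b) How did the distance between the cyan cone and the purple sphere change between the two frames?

-2.9

The distance was about 4.4 in the first image and 1.5 in the second, so they moved 2.9 units closer together.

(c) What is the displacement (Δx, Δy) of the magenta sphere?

(-2.2, -1.7)

The magenta sphere was at about (5.2, 2.6) and moved to about (3.0, 0.9).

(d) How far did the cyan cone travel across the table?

2.7

The cyan cone was near (5.8, 5.2) before and (3.1, 5.5) after, so it travelled √(2.7² + 0.3²) ≈ 2.7 units.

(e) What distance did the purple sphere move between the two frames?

1.1

The purple sphere moved from about (2.1, 7.5) to (1.9, 6.4), a distance of √(0.2² + 1.1²) ≈ 1.1.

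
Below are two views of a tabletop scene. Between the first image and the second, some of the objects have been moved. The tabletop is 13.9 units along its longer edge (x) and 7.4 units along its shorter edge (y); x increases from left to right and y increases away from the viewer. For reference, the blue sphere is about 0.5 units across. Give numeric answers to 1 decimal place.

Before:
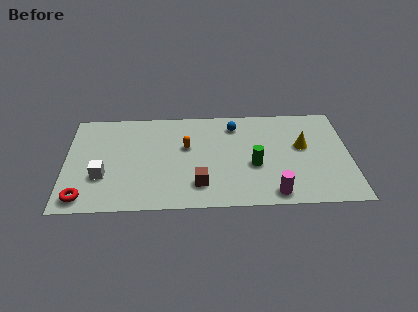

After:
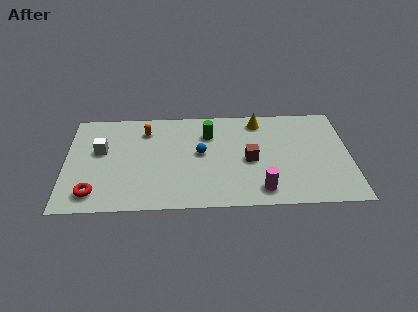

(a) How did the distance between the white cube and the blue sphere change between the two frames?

-2.5

They were about 7.4 units apart before and 4.9 after — 2.5 units closer together.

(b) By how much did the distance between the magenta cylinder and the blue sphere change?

-1.4

They were about 5.4 units apart before and 4.0 after — 1.4 units closer together.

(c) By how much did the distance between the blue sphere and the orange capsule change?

+0.4

Before: roughly 2.8 units apart; after: 3.2. That's 0.4 units further apart.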